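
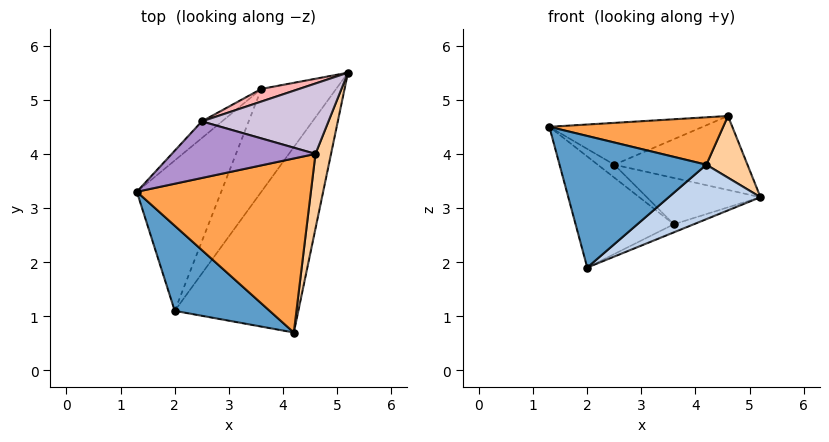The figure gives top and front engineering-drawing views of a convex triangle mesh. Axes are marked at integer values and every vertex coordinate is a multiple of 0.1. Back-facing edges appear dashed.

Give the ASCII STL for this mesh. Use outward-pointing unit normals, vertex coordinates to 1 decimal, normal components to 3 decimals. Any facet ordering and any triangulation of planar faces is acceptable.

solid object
 facet normal -0.528 -0.713 0.461
  outer loop
   vertex 2.0 1.1 1.9
   vertex 4.2 0.7 3.8
   vertex 1.3 3.3 4.5
  endloop
 endfacet
 facet normal 0.614 -0.223 -0.757
  outer loop
   vertex 2.0 1.1 1.9
   vertex 5.2 5.5 3.2
   vertex 4.2 0.7 3.8
  endloop
 endfacet
 facet normal -0.003 -0.263 0.965
  outer loop
   vertex 4.6 4.0 4.7
   vertex 1.3 3.3 4.5
   vertex 4.2 0.7 3.8
  endloop
 endfacet
 facet normal 0.962 -0.174 0.211
  outer loop
   vertex 4.6 4.0 4.7
   vertex 4.2 0.7 3.8
   vertex 5.2 5.5 3.2
  endloop
 endfacet
 facet normal -0.746 0.396 -0.536
  outer loop
   vertex 3.6 5.2 2.7
   vertex 2.0 1.1 1.9
   vertex 1.3 3.3 4.5
  endloop
 endfacet
 facet normal 0.285 0.075 -0.956
  outer loop
   vertex 3.6 5.2 2.7
   vertex 5.2 5.5 3.2
   vertex 2.0 1.1 1.9
  endloop
 endfacet
 facet normal -0.747 0.407 -0.525
  outer loop
   vertex 2.5 4.6 3.8
   vertex 3.6 5.2 2.7
   vertex 1.3 3.3 4.5
  endloop
 endfacet
 facet normal -0.254 0.933 0.254
  outer loop
   vertex 2.5 4.6 3.8
   vertex 5.2 5.5 3.2
   vertex 3.6 5.2 2.7
  endloop
 endfacet
 facet normal -0.172 0.586 0.792
  outer loop
   vertex 2.5 4.6 3.8
   vertex 1.3 3.3 4.5
   vertex 4.6 4.0 4.7
  endloop
 endfacet
 facet normal -0.088 0.722 0.687
  outer loop
   vertex 2.5 4.6 3.8
   vertex 4.6 4.0 4.7
   vertex 5.2 5.5 3.2
  endloop
 endfacet
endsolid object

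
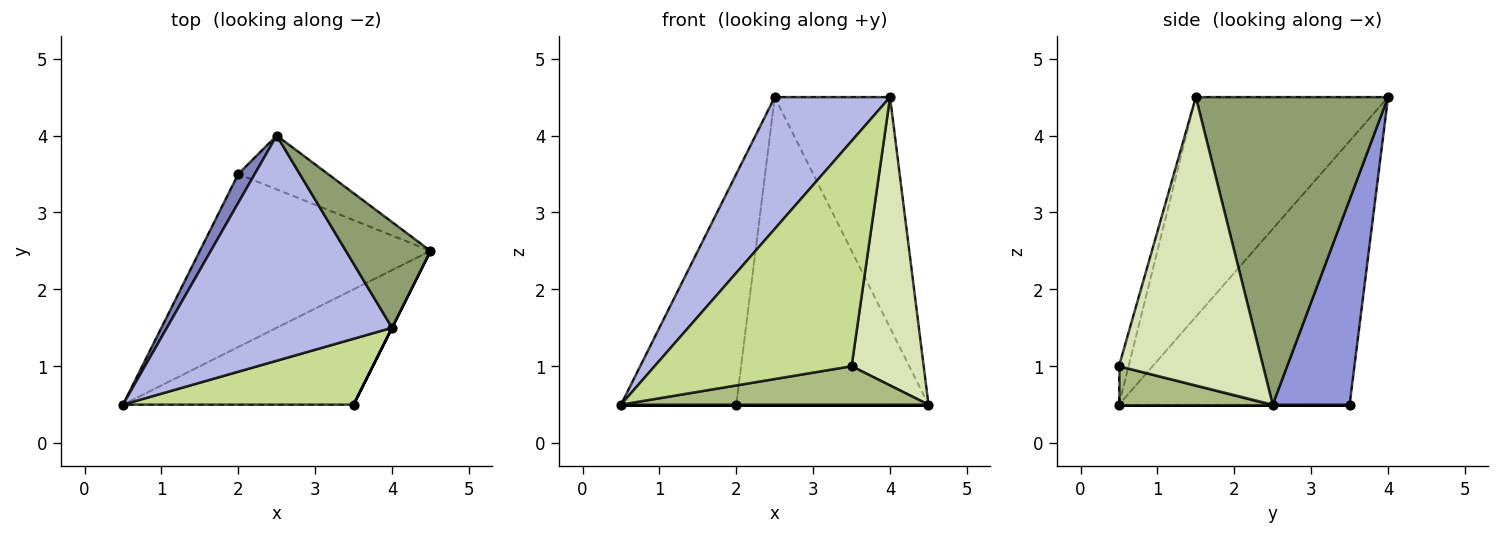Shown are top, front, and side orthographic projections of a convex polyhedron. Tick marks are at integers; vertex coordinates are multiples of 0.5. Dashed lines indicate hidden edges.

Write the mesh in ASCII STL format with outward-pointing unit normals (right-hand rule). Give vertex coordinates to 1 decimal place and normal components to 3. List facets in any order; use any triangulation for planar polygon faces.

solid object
 facet normal 0.000 0.000 -1.000
  outer loop
   vertex 2.0 3.5 0.5
   vertex 4.5 2.5 0.5
   vertex 0.5 0.5 0.5
  endloop
 endfacet
 facet normal -0.893 0.447 0.056
  outer loop
   vertex 2.0 3.5 0.5
   vertex 0.5 0.5 0.5
   vertex 2.5 4.0 4.5
  endloop
 endfacet
 facet normal 0.367 0.916 -0.160
  outer loop
   vertex 2.0 3.5 0.5
   vertex 2.5 4.0 4.5
   vertex 4.5 2.5 0.5
  endloop
 endfacet
 facet normal -0.644 -0.386 0.660
  outer loop
   vertex 4.0 1.5 4.5
   vertex 2.5 4.0 4.5
   vertex 0.5 0.5 0.5
  endloop
 endfacet
 facet normal 0.835 0.501 0.230
  outer loop
   vertex 4.0 1.5 4.5
   vertex 4.5 2.5 0.5
   vertex 2.5 4.0 4.5
  endloop
 endfacet
 facet normal 0.156 -0.312 -0.937
  outer loop
   vertex 3.5 0.5 1.0
   vertex 0.5 0.5 0.5
   vertex 4.5 2.5 0.5
  endloop
 endfacet
 facet normal -0.047 -0.959 0.281
  outer loop
   vertex 3.5 0.5 1.0
   vertex 4.0 1.5 4.5
   vertex 0.5 0.5 0.5
  endloop
 endfacet
 facet normal 0.894 -0.447 0.000
  outer loop
   vertex 3.5 0.5 1.0
   vertex 4.5 2.5 0.5
   vertex 4.0 1.5 4.5
  endloop
 endfacet
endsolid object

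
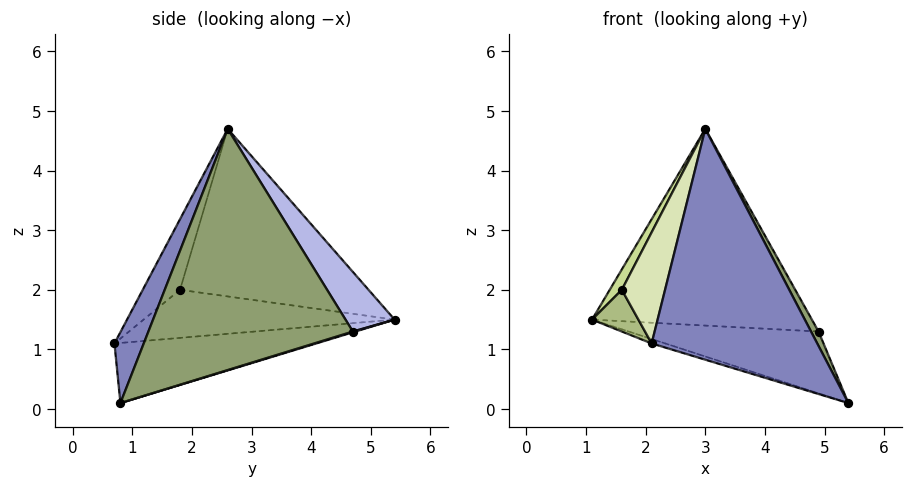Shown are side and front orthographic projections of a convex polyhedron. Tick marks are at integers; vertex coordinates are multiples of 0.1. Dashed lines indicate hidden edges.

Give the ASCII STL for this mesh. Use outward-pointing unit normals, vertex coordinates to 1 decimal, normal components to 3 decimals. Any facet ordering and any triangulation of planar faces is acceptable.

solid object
 facet normal -0.290 0.020 -0.957
  outer loop
   vertex 2.1 0.7 1.1
   vertex 1.1 5.4 1.5
   vertex 5.4 0.8 0.1
  endloop
 endfacet
 facet normal 0.157 -0.889 0.430
  outer loop
   vertex 3.0 2.6 4.7
   vertex 2.1 0.7 1.1
   vertex 5.4 0.8 0.1
  endloop
 endfacet
 facet normal 0.004 0.295 -0.956
  outer loop
   vertex 4.9 4.7 1.3
   vertex 5.4 0.8 0.1
   vertex 1.1 5.4 1.5
  endloop
 endfacet
 facet normal 0.176 0.790 0.587
  outer loop
   vertex 4.9 4.7 1.3
   vertex 1.1 5.4 1.5
   vertex 3.0 2.6 4.7
  endloop
 endfacet
 facet normal 0.881 -0.032 0.472
  outer loop
   vertex 4.9 4.7 1.3
   vertex 3.0 2.6 4.7
   vertex 5.4 0.8 0.1
  endloop
 endfacet
 facet normal -0.935 -0.173 -0.309
  outer loop
   vertex 1.6 1.8 2.0
   vertex 1.1 5.4 1.5
   vertex 2.1 0.7 1.1
  endloop
 endfacet
 facet normal -0.879 -0.056 0.473
  outer loop
   vertex 1.6 1.8 2.0
   vertex 3.0 2.6 4.7
   vertex 1.1 5.4 1.5
  endloop
 endfacet
 facet normal -0.569 -0.660 0.491
  outer loop
   vertex 1.6 1.8 2.0
   vertex 2.1 0.7 1.1
   vertex 3.0 2.6 4.7
  endloop
 endfacet
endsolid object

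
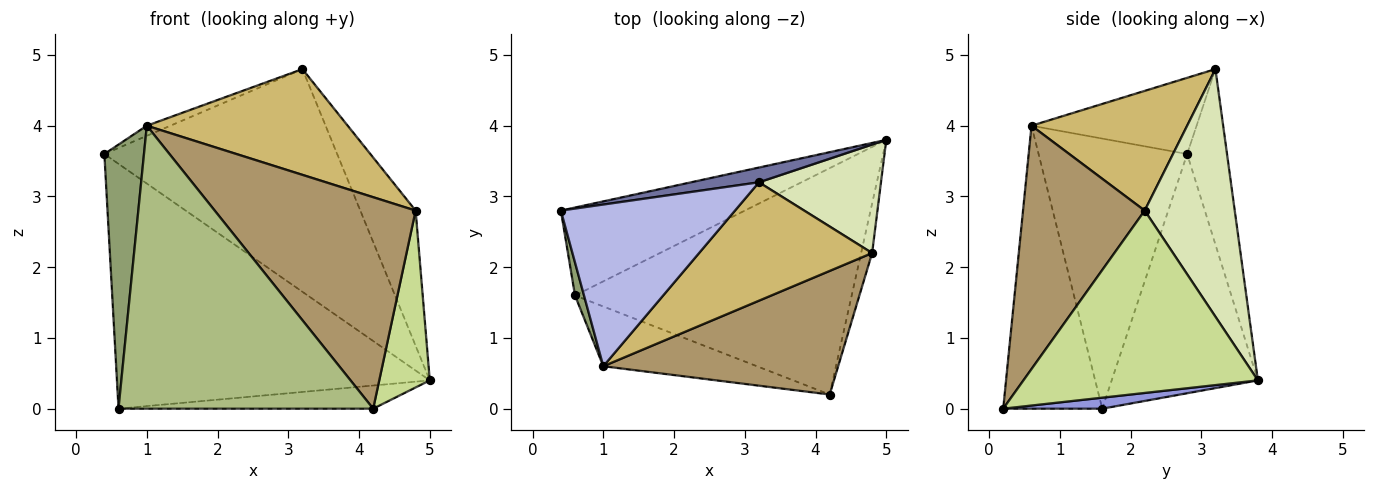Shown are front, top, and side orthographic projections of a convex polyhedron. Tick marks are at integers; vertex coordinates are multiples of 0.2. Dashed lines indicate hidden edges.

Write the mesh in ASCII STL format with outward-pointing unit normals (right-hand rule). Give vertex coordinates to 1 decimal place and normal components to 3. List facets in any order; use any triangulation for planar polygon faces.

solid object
 facet normal -0.168 0.984 0.065
  outer loop
   vertex 3.2 3.2 4.8
   vertex 5.0 3.8 0.4
   vertex 0.4 2.8 3.6
  endloop
 endfacet
 facet normal -0.403 0.861 -0.310
  outer loop
   vertex 0.6 1.6 0.0
   vertex 0.4 2.8 3.6
   vertex 5.0 3.8 0.4
  endloop
 endfacet
 facet normal 0.040 0.102 -0.994
  outer loop
   vertex 0.6 1.6 0.0
   vertex 5.0 3.8 0.4
   vertex 4.2 0.2 0.0
  endloop
 endfacet
 facet normal -0.400 0.057 0.915
  outer loop
   vertex 1.0 0.6 4.0
   vertex 3.2 3.2 4.8
   vertex 0.4 2.8 3.6
  endloop
 endfacet
 facet normal -0.966 -0.258 0.032
  outer loop
   vertex 1.0 0.6 4.0
   vertex 0.4 2.8 3.6
   vertex 0.6 1.6 0.0
  endloop
 endfacet
 facet normal -0.356 -0.914 -0.193
  outer loop
   vertex 1.0 0.6 4.0
   vertex 0.6 1.6 0.0
   vertex 4.2 0.2 0.0
  endloop
 endfacet
 facet normal 0.976 -0.210 -0.059
  outer loop
   vertex 4.8 2.2 2.8
   vertex 4.2 0.2 0.0
   vertex 5.0 3.8 0.4
  endloop
 endfacet
 facet normal 0.786 0.483 0.387
  outer loop
   vertex 4.8 2.2 2.8
   vertex 5.0 3.8 0.4
   vertex 3.2 3.2 4.8
  endloop
 endfacet
 facet normal 0.463 -0.765 0.447
  outer loop
   vertex 4.8 2.2 2.8
   vertex 1.0 0.6 4.0
   vertex 4.2 0.2 0.0
  endloop
 endfacet
 facet normal 0.459 -0.592 0.663
  outer loop
   vertex 4.8 2.2 2.8
   vertex 3.2 3.2 4.8
   vertex 1.0 0.6 4.0
  endloop
 endfacet
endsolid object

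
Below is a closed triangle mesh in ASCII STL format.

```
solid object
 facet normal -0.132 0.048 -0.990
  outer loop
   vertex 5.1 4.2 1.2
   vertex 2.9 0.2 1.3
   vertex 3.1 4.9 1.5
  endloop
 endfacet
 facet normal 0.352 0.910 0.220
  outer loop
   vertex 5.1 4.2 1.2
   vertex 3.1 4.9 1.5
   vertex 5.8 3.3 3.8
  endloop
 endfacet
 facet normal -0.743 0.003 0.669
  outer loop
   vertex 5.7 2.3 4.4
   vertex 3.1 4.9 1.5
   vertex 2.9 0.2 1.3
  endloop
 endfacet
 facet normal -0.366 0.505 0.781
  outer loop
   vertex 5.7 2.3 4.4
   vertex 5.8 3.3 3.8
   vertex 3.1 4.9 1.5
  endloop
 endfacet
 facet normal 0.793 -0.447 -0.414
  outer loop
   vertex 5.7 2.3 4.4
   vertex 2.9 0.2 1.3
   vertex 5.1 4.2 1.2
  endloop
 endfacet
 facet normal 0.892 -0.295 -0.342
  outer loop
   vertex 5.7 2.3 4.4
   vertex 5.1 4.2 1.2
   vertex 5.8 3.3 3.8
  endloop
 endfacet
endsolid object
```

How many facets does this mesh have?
6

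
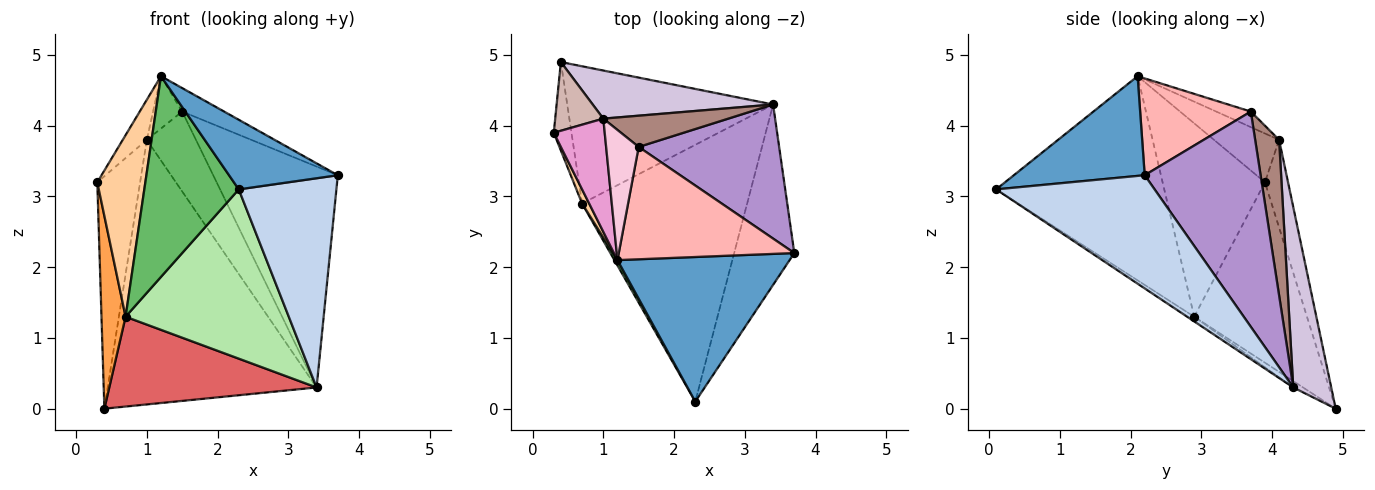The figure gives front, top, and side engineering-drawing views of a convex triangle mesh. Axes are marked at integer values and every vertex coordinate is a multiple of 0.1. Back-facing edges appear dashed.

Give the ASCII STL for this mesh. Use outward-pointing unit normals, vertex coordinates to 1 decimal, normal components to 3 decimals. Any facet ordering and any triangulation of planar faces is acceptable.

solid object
 facet normal 0.463 -0.385 0.799
  outer loop
   vertex 1.2 2.1 4.7
   vertex 2.3 0.1 3.1
   vertex 3.7 2.2 3.3
  endloop
 endfacet
 facet normal 0.776 -0.478 -0.412
  outer loop
   vertex 3.4 4.3 0.3
   vertex 3.7 2.2 3.3
   vertex 2.3 0.1 3.1
  endloop
 endfacet
 facet normal -0.973 -0.208 -0.095
  outer loop
   vertex 0.7 2.9 1.3
   vertex 0.3 3.9 3.2
   vertex 0.4 4.9 0.0
  endloop
 endfacet
 facet normal -0.905 -0.425 0.033
  outer loop
   vertex 0.7 2.9 1.3
   vertex 1.2 2.1 4.7
   vertex 0.3 3.9 3.2
  endloop
 endfacet
 facet normal -0.872 -0.490 0.013
  outer loop
   vertex 0.7 2.9 1.3
   vertex 2.3 0.1 3.1
   vertex 1.2 2.1 4.7
  endloop
 endfacet
 facet normal -0.024 -0.550 -0.835
  outer loop
   vertex 0.7 2.9 1.3
   vertex 3.4 4.3 0.3
   vertex 2.3 0.1 3.1
  endloop
 endfacet
 facet normal -0.026 -0.548 -0.836
  outer loop
   vertex 0.7 2.9 1.3
   vertex 0.4 4.9 0.0
   vertex 3.4 4.3 0.3
  endloop
 endfacet
 facet normal 0.475 0.180 0.861
  outer loop
   vertex 1.5 3.7 4.2
   vertex 1.2 2.1 4.7
   vertex 3.7 2.2 3.3
  endloop
 endfacet
 facet normal 0.622 0.669 0.406
  outer loop
   vertex 1.5 3.7 4.2
   vertex 3.7 2.2 3.3
   vertex 3.4 4.3 0.3
  endloop
 endfacet
 facet normal 0.176 0.968 0.176
  outer loop
   vertex 1.0 4.1 3.8
   vertex 3.4 4.3 0.3
   vertex 0.4 4.9 0.0
  endloop
 endfacet
 facet normal 0.413 0.848 0.332
  outer loop
   vertex 1.0 4.1 3.8
   vertex 1.5 3.7 4.2
   vertex 3.4 4.3 0.3
  endloop
 endfacet
 facet normal -0.459 0.852 0.252
  outer loop
   vertex 1.0 4.1 3.8
   vertex 0.4 4.9 0.0
   vertex 0.3 3.9 3.2
  endloop
 endfacet
 facet normal -0.670 0.248 0.699
  outer loop
   vertex 1.0 4.1 3.8
   vertex 0.3 3.9 3.2
   vertex 1.2 2.1 4.7
  endloop
 endfacet
 facet normal -0.406 0.341 0.848
  outer loop
   vertex 1.0 4.1 3.8
   vertex 1.2 2.1 4.7
   vertex 1.5 3.7 4.2
  endloop
 endfacet
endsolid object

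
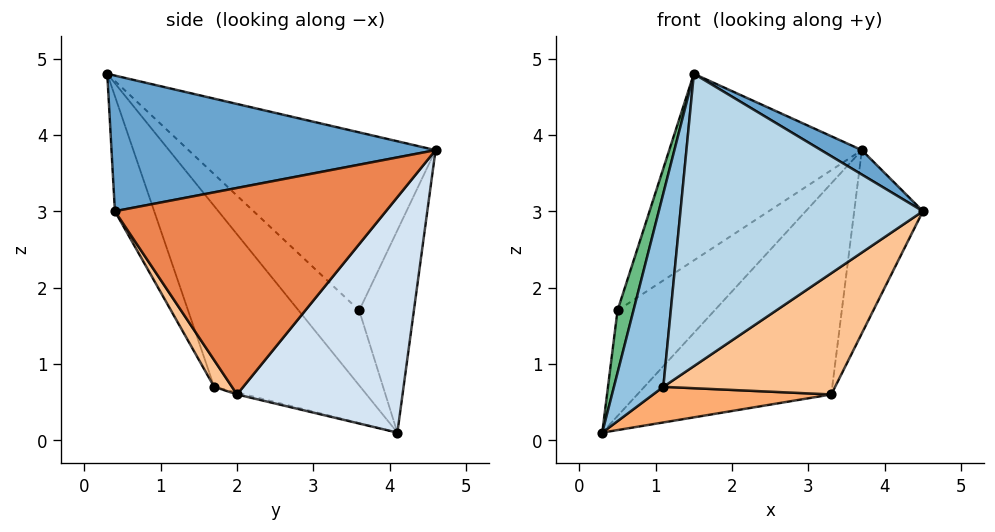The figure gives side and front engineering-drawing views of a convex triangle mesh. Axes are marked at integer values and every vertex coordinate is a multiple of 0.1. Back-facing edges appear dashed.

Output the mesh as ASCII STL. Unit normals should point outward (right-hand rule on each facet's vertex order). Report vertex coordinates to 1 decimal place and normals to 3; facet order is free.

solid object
 facet normal 0.515 -0.065 0.855
  outer loop
   vertex 1.5 0.3 4.8
   vertex 4.5 0.4 3.0
   vertex 3.7 4.6 3.8
  endloop
 endfacet
 facet normal -0.947 -0.320 -0.017
  outer loop
   vertex 1.1 1.7 0.7
   vertex 1.5 0.3 4.8
   vertex 0.3 4.1 0.1
  endloop
 endfacet
 facet normal -0.152 -0.940 -0.306
  outer loop
   vertex 1.1 1.7 0.7
   vertex 4.5 0.4 3.0
   vertex 1.5 0.3 4.8
  endloop
 endfacet
 facet normal 0.532 0.623 -0.573
  outer loop
   vertex 3.3 2.0 0.6
   vertex 0.3 4.1 0.1
   vertex 3.7 4.6 3.8
  endloop
 endfacet
 facet normal 0.923 0.234 -0.305
  outer loop
   vertex 3.3 2.0 0.6
   vertex 3.7 4.6 3.8
   vertex 4.5 0.4 3.0
  endloop
 endfacet
 facet normal -0.011 -0.246 -0.969
  outer loop
   vertex 3.3 2.0 0.6
   vertex 1.1 1.7 0.7
   vertex 0.3 4.1 0.1
  endloop
 endfacet
 facet normal 0.084 -0.809 -0.581
  outer loop
   vertex 3.3 2.0 0.6
   vertex 4.5 0.4 3.0
   vertex 1.1 1.7 0.7
  endloop
 endfacet
 facet normal -0.466 0.826 0.316
  outer loop
   vertex 0.5 3.6 1.7
   vertex 3.7 4.6 3.8
   vertex 0.3 4.1 0.1
  endloop
 endfacet
 facet normal -0.966 -0.254 0.041
  outer loop
   vertex 0.5 3.6 1.7
   vertex 0.3 4.1 0.1
   vertex 1.5 0.3 4.8
  endloop
 endfacet
 facet normal -0.584 0.455 0.673
  outer loop
   vertex 0.5 3.6 1.7
   vertex 1.5 0.3 4.8
   vertex 3.7 4.6 3.8
  endloop
 endfacet
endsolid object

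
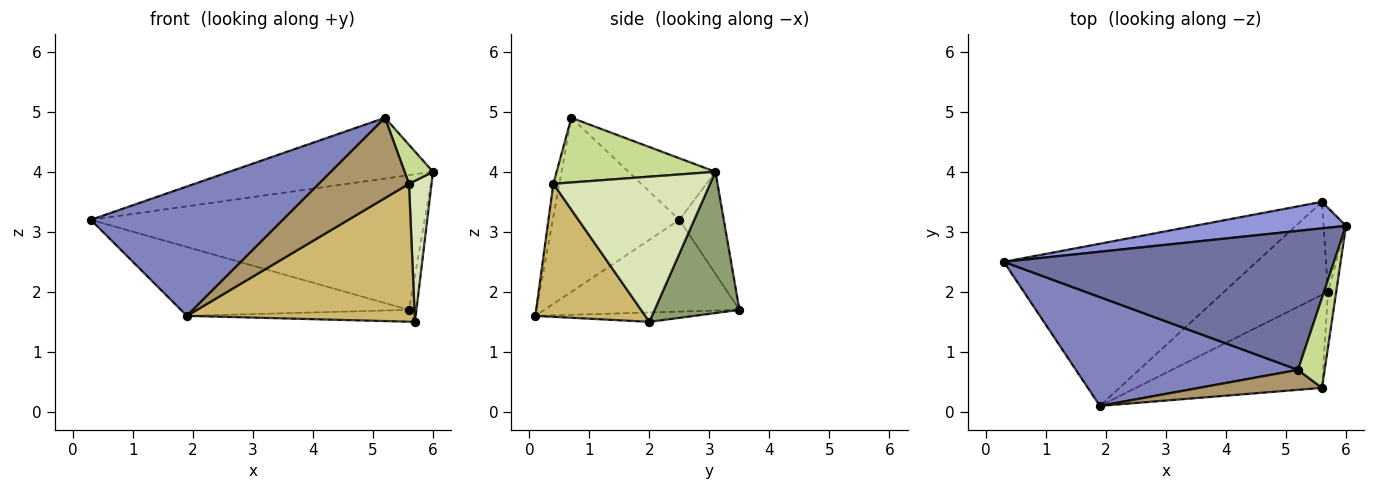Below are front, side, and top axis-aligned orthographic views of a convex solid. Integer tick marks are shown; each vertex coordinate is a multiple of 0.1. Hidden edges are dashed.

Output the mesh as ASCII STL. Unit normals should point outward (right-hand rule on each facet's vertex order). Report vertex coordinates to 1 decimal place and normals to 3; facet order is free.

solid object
 facet normal -0.168 0.395 0.903
  outer loop
   vertex 5.2 0.7 4.9
   vertex 6.0 3.1 4.0
   vertex 0.3 2.5 3.2
  endloop
 endfacet
 facet normal -0.450 -0.683 0.575
  outer loop
   vertex 5.2 0.7 4.9
   vertex 0.3 2.5 3.2
   vertex 1.9 0.1 1.6
  endloop
 endfacet
 facet normal -0.129 0.973 0.192
  outer loop
   vertex 5.6 3.5 1.7
   vertex 0.3 2.5 3.2
   vertex 6.0 3.1 4.0
  endloop
 endfacet
 facet normal -0.317 0.371 -0.873
  outer loop
   vertex 5.6 3.5 1.7
   vertex 1.9 0.1 1.6
   vertex 0.3 2.5 3.2
  endloop
 endfacet
 facet normal 0.984 0.086 -0.156
  outer loop
   vertex 5.7 2.0 1.5
   vertex 5.6 3.5 1.7
   vertex 6.0 3.1 4.0
  endloop
 endfacet
 facet normal -0.089 0.126 -0.988
  outer loop
   vertex 5.7 2.0 1.5
   vertex 1.9 0.1 1.6
   vertex 5.6 3.5 1.7
  endloop
 endfacet
 facet normal 0.912 -0.163 0.376
  outer loop
   vertex 5.6 0.4 3.8
   vertex 6.0 3.1 4.0
   vertex 5.2 0.7 4.9
  endloop
 endfacet
 facet normal 0.988 -0.142 -0.056
  outer loop
   vertex 5.6 0.4 3.8
   vertex 5.7 2.0 1.5
   vertex 6.0 3.1 4.0
  endloop
 endfacet
 facet normal -0.065 -0.968 0.241
  outer loop
   vertex 5.6 0.4 3.8
   vertex 5.2 0.7 4.9
   vertex 1.9 0.1 1.6
  endloop
 endfacet
 facet normal 0.371 -0.770 -0.519
  outer loop
   vertex 5.6 0.4 3.8
   vertex 1.9 0.1 1.6
   vertex 5.7 2.0 1.5
  endloop
 endfacet
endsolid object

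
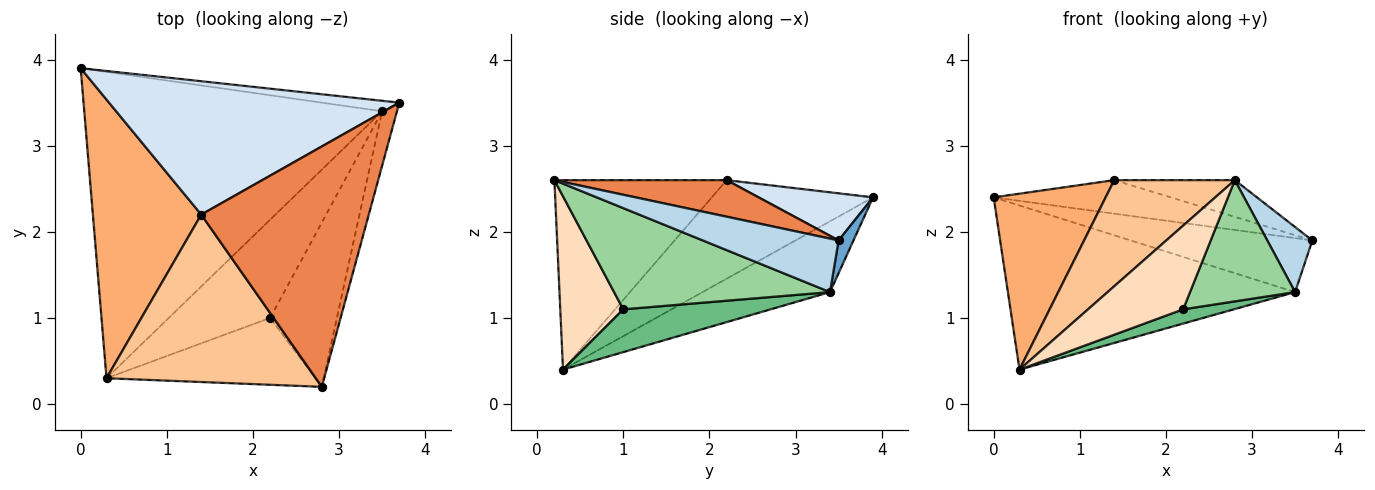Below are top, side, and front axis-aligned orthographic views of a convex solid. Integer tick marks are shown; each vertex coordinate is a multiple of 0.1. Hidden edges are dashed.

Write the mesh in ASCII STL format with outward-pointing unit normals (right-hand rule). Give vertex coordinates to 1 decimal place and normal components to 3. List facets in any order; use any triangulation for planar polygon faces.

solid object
 facet normal 0.080 0.979 -0.190
  outer loop
   vertex 3.5 3.4 1.3
   vertex 0.0 3.9 2.4
   vertex 3.7 3.5 1.9
  endloop
 endfacet
 facet normal -0.205 0.462 -0.863
  outer loop
   vertex 3.5 3.4 1.3
   vertex 0.3 0.3 0.4
   vertex 0.0 3.9 2.4
  endloop
 endfacet
 facet normal 0.918 -0.304 -0.255
  outer loop
   vertex 3.5 3.4 1.3
   vertex 3.7 3.5 1.9
   vertex 2.8 0.2 2.6
  endloop
 endfacet
 facet normal 0.155 0.241 0.958
  outer loop
   vertex 1.4 2.2 2.6
   vertex 3.7 3.5 1.9
   vertex 0.0 3.9 2.4
  endloop
 endfacet
 facet normal 0.211 0.148 0.966
  outer loop
   vertex 1.4 2.2 2.6
   vertex 2.8 0.2 2.6
   vertex 3.7 3.5 1.9
  endloop
 endfacet
 facet normal -0.610 -0.423 0.670
  outer loop
   vertex 1.4 2.2 2.6
   vertex 0.0 3.9 2.4
   vertex 0.3 0.3 0.4
  endloop
 endfacet
 facet normal -0.607 -0.425 0.671
  outer loop
   vertex 1.4 2.2 2.6
   vertex 0.3 0.3 0.4
   vertex 2.8 0.2 2.6
  endloop
 endfacet
 facet normal 0.460 -0.694 -0.554
  outer loop
   vertex 2.2 1.0 1.1
   vertex 2.8 0.2 2.6
   vertex 0.3 0.3 0.4
  endloop
 endfacet
 facet normal 0.385 -0.133 -0.913
  outer loop
   vertex 2.2 1.0 1.1
   vertex 0.3 0.3 0.4
   vertex 3.5 3.4 1.3
  endloop
 endfacet
 facet normal 0.773 -0.376 -0.510
  outer loop
   vertex 2.2 1.0 1.1
   vertex 3.5 3.4 1.3
   vertex 2.8 0.2 2.6
  endloop
 endfacet
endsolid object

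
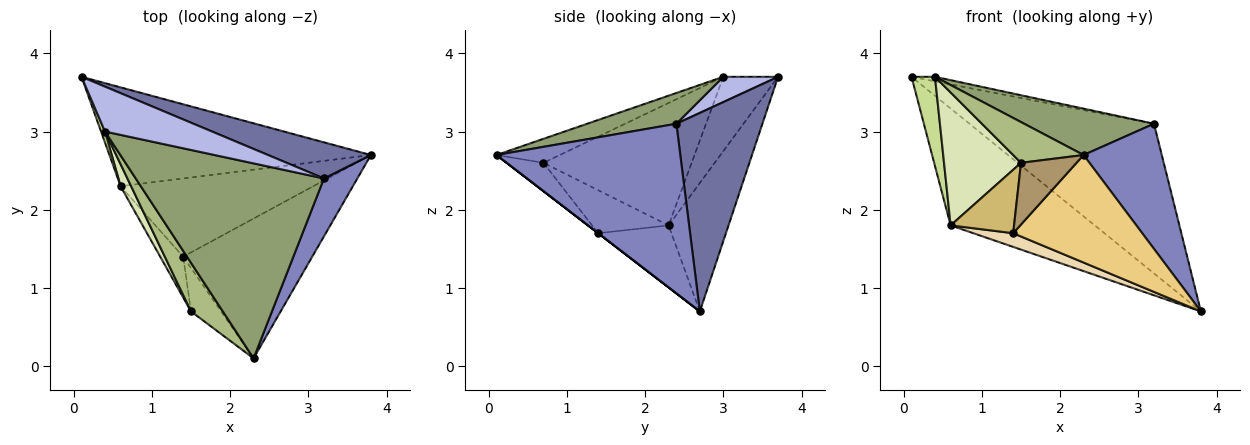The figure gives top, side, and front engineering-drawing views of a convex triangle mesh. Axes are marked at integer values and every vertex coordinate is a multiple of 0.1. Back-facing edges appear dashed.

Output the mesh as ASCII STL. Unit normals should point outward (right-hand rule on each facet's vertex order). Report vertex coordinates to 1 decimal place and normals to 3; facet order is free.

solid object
 facet normal 0.413 0.885 0.214
  outer loop
   vertex 3.2 2.4 3.1
   vertex 3.8 2.7 0.7
   vertex 0.1 3.7 3.7
  endloop
 endfacet
 facet normal 0.905 -0.385 0.178
  outer loop
   vertex 3.2 2.4 3.1
   vertex 2.3 0.1 2.7
   vertex 3.8 2.7 0.7
  endloop
 endfacet
 facet normal -0.303 0.728 -0.616
  outer loop
   vertex 0.6 2.3 1.8
   vertex 0.1 3.7 3.7
   vertex 3.8 2.7 0.7
  endloop
 endfacet
 facet normal 0.229 0.098 0.969
  outer loop
   vertex 0.4 3.0 3.7
   vertex 3.2 2.4 3.1
   vertex 0.1 3.7 3.7
  endloop
 endfacet
 facet normal 0.157 -0.229 0.961
  outer loop
   vertex 0.4 3.0 3.7
   vertex 2.3 0.1 2.7
   vertex 3.2 2.4 3.1
  endloop
 endfacet
 facet normal -0.500 -0.557 0.663
  outer loop
   vertex 0.4 3.0 3.7
   vertex 1.5 0.7 2.6
   vertex 2.3 0.1 2.7
  endloop
 endfacet
 facet normal -0.918 -0.393 0.048
  outer loop
   vertex 0.4 3.0 3.7
   vertex 0.1 3.7 3.7
   vertex 0.6 2.3 1.8
  endloop
 endfacet
 facet normal -0.885 -0.460 0.076
  outer loop
   vertex 0.4 3.0 3.7
   vertex 0.6 2.3 1.8
   vertex 1.5 0.7 2.6
  endloop
 endfacet
 facet normal -0.476 -0.719 -0.506
  outer loop
   vertex 1.4 1.4 1.7
   vertex 2.3 0.1 2.7
   vertex 1.5 0.7 2.6
  endloop
 endfacet
 facet normal -0.712 -0.591 -0.380
  outer loop
   vertex 1.4 1.4 1.7
   vertex 1.5 0.7 2.6
   vertex 0.6 2.3 1.8
  endloop
 endfacet
 facet normal 0.000 -0.610 -0.793
  outer loop
   vertex 1.4 1.4 1.7
   vertex 3.8 2.7 0.7
   vertex 2.3 0.1 2.7
  endloop
 endfacet
 facet normal -0.302 -0.164 -0.939
  outer loop
   vertex 1.4 1.4 1.7
   vertex 0.6 2.3 1.8
   vertex 3.8 2.7 0.7
  endloop
 endfacet
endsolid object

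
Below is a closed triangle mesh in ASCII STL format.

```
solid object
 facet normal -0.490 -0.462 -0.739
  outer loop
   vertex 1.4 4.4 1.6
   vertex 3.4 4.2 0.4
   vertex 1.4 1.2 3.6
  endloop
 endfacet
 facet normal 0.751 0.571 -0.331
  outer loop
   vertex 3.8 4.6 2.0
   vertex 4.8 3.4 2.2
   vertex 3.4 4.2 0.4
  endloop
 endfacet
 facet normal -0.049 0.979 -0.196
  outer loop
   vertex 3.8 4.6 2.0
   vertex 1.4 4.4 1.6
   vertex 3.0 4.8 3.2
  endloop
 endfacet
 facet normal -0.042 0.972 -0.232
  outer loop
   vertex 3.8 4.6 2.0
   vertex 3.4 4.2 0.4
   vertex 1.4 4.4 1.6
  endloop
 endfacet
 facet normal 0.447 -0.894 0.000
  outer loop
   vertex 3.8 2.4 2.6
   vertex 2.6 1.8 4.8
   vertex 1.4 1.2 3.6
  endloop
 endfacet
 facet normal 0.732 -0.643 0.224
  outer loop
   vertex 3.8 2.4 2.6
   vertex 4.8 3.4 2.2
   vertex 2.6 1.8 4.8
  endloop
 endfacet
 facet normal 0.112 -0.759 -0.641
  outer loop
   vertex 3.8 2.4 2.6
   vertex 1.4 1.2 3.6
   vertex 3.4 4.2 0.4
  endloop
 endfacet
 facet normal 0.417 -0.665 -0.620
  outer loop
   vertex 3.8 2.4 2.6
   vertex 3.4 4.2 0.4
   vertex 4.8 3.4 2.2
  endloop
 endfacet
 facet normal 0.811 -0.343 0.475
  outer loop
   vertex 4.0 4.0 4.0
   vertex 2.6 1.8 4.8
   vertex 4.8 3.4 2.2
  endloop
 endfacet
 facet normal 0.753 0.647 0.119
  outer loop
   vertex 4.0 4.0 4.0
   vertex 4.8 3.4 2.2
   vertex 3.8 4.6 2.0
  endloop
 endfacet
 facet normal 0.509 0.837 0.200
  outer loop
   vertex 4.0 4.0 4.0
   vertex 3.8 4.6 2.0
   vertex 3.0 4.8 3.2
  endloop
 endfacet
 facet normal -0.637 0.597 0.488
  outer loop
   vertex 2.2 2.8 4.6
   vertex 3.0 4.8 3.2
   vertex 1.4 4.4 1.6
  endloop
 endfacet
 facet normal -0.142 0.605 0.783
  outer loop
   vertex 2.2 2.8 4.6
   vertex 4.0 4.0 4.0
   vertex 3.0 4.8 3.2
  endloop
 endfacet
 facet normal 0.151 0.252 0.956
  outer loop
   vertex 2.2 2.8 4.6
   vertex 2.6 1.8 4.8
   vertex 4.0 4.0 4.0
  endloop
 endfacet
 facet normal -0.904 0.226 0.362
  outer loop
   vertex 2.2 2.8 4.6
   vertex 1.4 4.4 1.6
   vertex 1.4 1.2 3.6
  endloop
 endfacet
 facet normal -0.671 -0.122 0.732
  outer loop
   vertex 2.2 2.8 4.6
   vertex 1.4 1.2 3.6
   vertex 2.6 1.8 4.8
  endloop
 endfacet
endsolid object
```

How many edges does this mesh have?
24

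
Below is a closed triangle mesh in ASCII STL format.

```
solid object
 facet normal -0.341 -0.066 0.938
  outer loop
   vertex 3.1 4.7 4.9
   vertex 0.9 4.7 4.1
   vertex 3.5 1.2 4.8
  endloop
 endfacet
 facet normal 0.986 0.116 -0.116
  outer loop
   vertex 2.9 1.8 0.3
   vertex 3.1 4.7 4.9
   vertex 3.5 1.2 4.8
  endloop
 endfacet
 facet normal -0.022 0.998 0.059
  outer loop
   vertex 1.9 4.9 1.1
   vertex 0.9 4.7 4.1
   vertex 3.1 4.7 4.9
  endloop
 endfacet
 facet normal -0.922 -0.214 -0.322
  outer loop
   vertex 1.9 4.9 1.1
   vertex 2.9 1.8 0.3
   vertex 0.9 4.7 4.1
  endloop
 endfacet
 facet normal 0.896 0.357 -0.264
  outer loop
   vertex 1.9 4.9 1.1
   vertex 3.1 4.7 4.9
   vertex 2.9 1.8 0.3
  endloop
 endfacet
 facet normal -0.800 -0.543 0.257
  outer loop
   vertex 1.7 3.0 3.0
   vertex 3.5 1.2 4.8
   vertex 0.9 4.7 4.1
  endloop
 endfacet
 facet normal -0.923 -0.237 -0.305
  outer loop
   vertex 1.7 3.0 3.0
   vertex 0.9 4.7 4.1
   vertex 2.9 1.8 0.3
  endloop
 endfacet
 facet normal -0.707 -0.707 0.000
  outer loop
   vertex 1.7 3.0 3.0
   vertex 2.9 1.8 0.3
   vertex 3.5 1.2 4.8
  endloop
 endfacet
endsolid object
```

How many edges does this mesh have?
12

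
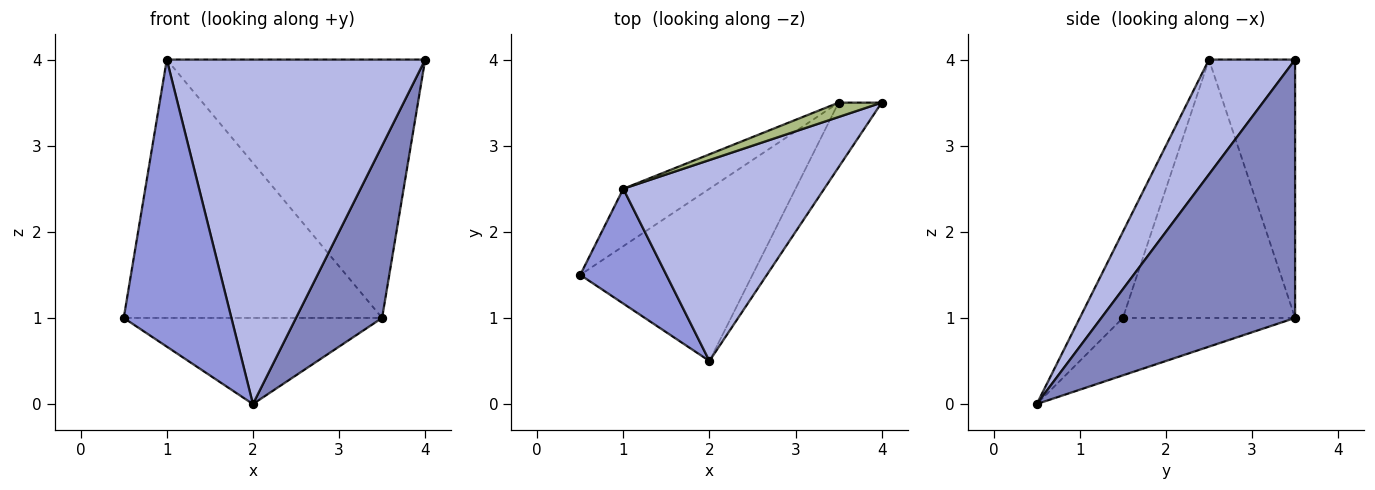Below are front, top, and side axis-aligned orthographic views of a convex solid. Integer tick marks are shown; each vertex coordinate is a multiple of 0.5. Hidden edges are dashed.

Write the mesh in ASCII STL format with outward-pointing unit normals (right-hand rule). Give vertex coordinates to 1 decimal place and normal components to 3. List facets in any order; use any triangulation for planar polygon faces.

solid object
 facet normal -0.286 0.429 -0.857
  outer loop
   vertex 3.5 3.5 1.0
   vertex 2.0 0.5 0.0
   vertex 0.5 1.5 1.0
  endloop
 endfacet
 facet normal 0.903 -0.402 -0.151
  outer loop
   vertex 3.5 3.5 1.0
   vertex 4.0 3.5 4.0
   vertex 2.0 0.5 0.0
  endloop
 endfacet
 facet normal -0.348 -0.870 0.348
  outer loop
   vertex 1.0 2.5 4.0
   vertex 0.5 1.5 1.0
   vertex 2.0 0.5 0.0
  endloop
 endfacet
 facet normal 0.277 -0.830 0.484
  outer loop
   vertex 1.0 2.5 4.0
   vertex 2.0 0.5 0.0
   vertex 4.0 3.5 4.0
  endloop
 endfacet
 facet normal -0.545 0.818 -0.182
  outer loop
   vertex 1.0 2.5 4.0
   vertex 3.5 3.5 1.0
   vertex 0.5 1.5 1.0
  endloop
 endfacet
 facet normal -0.316 0.947 0.053
  outer loop
   vertex 1.0 2.5 4.0
   vertex 4.0 3.5 4.0
   vertex 3.5 3.5 1.0
  endloop
 endfacet
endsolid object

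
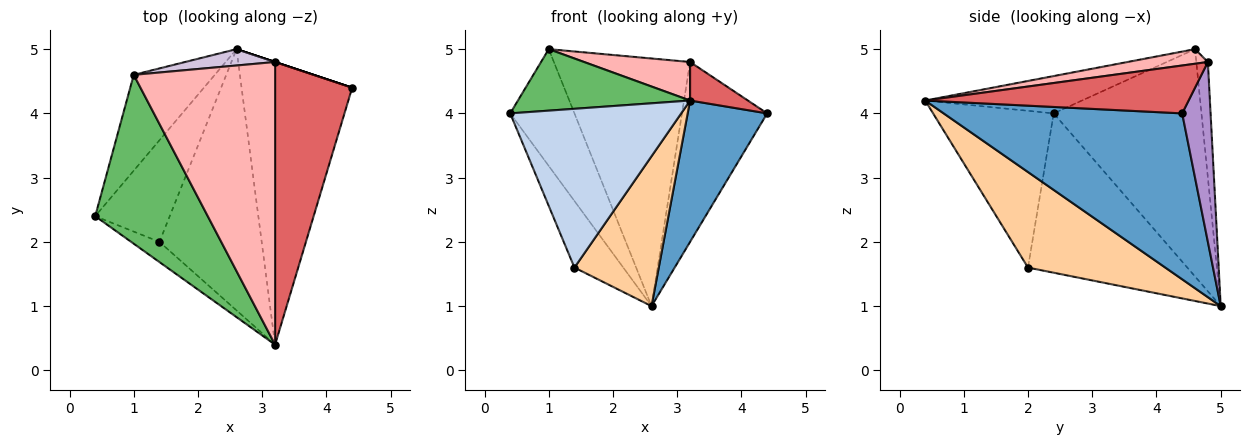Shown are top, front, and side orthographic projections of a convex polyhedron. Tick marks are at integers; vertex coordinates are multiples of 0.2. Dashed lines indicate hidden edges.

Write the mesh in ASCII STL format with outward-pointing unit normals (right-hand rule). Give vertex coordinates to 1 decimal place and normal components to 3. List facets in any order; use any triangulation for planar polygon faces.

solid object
 facet normal 0.802 -0.267 -0.535
  outer loop
   vertex 2.6 5.0 1.0
   vertex 4.4 4.4 4.0
   vertex 3.2 0.4 4.2
  endloop
 endfacet
 facet normal -0.573 -0.813 -0.103
  outer loop
   vertex 1.4 2.0 1.6
   vertex 3.2 0.4 4.2
   vertex 0.4 2.4 4.0
  endloop
 endfacet
 facet normal -0.873 0.267 -0.408
  outer loop
   vertex 1.4 2.0 1.6
   vertex 0.4 2.4 4.0
   vertex 2.6 5.0 1.0
  endloop
 endfacet
 facet normal 0.630 -0.387 -0.674
  outer loop
   vertex 1.4 2.0 1.6
   vertex 2.6 5.0 1.0
   vertex 3.2 0.4 4.2
  endloop
 endfacet
 facet normal -0.297 -0.327 0.897
  outer loop
   vertex 1.0 4.6 5.0
   vertex 0.4 2.4 4.0
   vertex 3.2 0.4 4.2
  endloop
 endfacet
 facet normal -0.872 0.379 -0.311
  outer loop
   vertex 1.0 4.6 5.0
   vertex 2.6 5.0 1.0
   vertex 0.4 2.4 4.0
  endloop
 endfacet
 facet normal 0.524 -0.115 0.844
  outer loop
   vertex 3.2 4.8 4.8
   vertex 3.2 0.4 4.2
   vertex 4.4 4.4 4.0
  endloop
 endfacet
 facet normal 0.102 -0.134 0.986
  outer loop
   vertex 3.2 4.8 4.8
   vertex 1.0 4.6 5.0
   vertex 3.2 0.4 4.2
  endloop
 endfacet
 facet normal 0.316 0.949 0.000
  outer loop
   vertex 3.2 4.8 4.8
   vertex 4.4 4.4 4.0
   vertex 2.6 5.0 1.0
  endloop
 endfacet
 facet normal -0.084 0.994 0.066
  outer loop
   vertex 3.2 4.8 4.8
   vertex 2.6 5.0 1.0
   vertex 1.0 4.6 5.0
  endloop
 endfacet
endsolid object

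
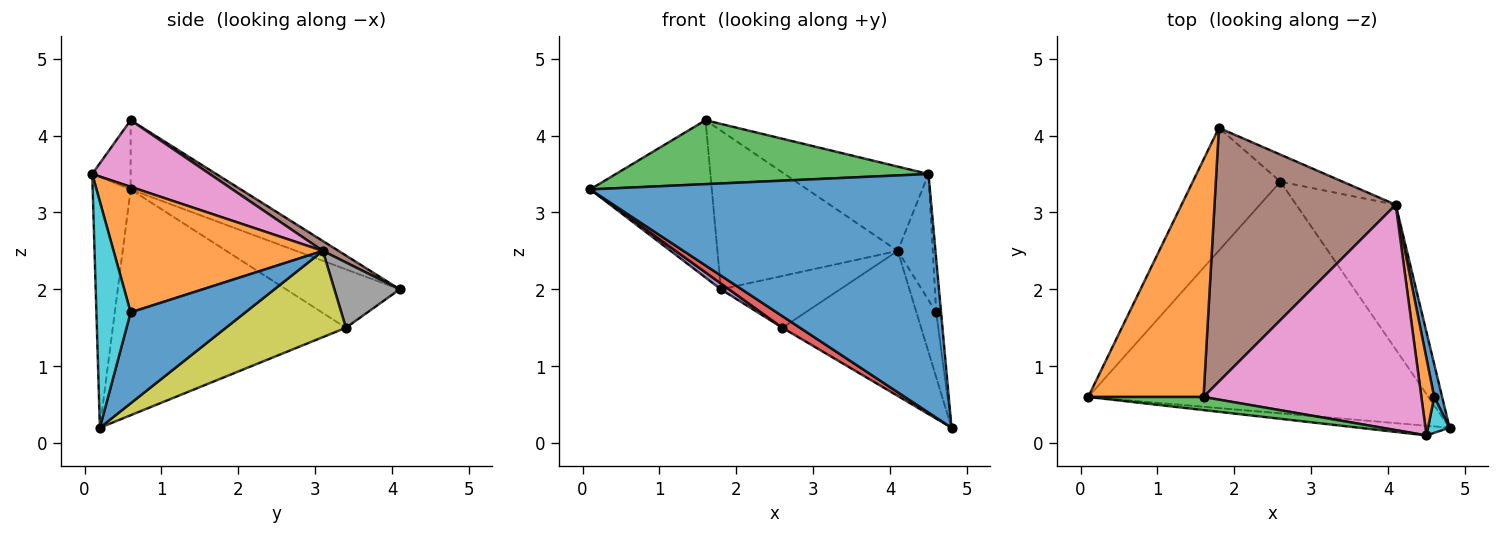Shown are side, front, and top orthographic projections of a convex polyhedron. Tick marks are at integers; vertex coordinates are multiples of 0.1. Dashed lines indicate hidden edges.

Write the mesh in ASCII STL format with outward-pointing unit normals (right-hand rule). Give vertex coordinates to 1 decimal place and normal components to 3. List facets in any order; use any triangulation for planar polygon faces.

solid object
 facet normal -0.111 -0.993 -0.040
  outer loop
   vertex 4.5 0.1 3.5
   vertex 0.1 0.6 3.3
   vertex 4.8 0.2 0.2
  endloop
 endfacet
 facet normal -0.447 0.494 0.745
  outer loop
   vertex 1.6 0.6 4.2
   vertex 1.8 4.1 2.0
   vertex 0.1 0.6 3.3
  endloop
 endfacet
 facet normal -0.120 -0.973 0.199
  outer loop
   vertex 1.6 0.6 4.2
   vertex 0.1 0.6 3.3
   vertex 4.5 0.1 3.5
  endloop
 endfacet
 facet normal -0.553 -0.042 -0.832
  outer loop
   vertex 2.6 3.4 1.5
   vertex 4.8 0.2 0.2
   vertex 0.1 0.6 3.3
  endloop
 endfacet
 facet normal -0.554 -0.040 -0.831
  outer loop
   vertex 2.6 3.4 1.5
   vertex 0.1 0.6 3.3
   vertex 1.8 4.1 2.0
  endloop
 endfacet
 facet normal 0.046 0.530 0.847
  outer loop
   vertex 4.1 3.1 2.5
   vertex 1.8 4.1 2.0
   vertex 1.6 0.6 4.2
  endloop
 endfacet
 facet normal 0.275 0.337 0.900
  outer loop
   vertex 4.1 3.1 2.5
   vertex 1.6 0.6 4.2
   vertex 4.5 0.1 3.5
  endloop
 endfacet
 facet normal 0.437 0.797 -0.417
  outer loop
   vertex 4.1 3.1 2.5
   vertex 2.6 3.4 1.5
   vertex 1.8 4.1 2.0
  endloop
 endfacet
 facet normal 0.522 0.604 -0.602
  outer loop
   vertex 4.1 3.1 2.5
   vertex 4.8 0.2 0.2
   vertex 2.6 3.4 1.5
  endloop
 endfacet
 facet normal 0.986 0.141 0.094
  outer loop
   vertex 4.6 0.6 1.7
   vertex 4.5 0.1 3.5
   vertex 4.8 0.2 0.2
  endloop
 endfacet
 facet normal 0.982 0.169 0.086
  outer loop
   vertex 4.6 0.6 1.7
   vertex 4.8 0.2 0.2
   vertex 4.1 3.1 2.5
  endloop
 endfacet
 facet normal 0.981 0.164 0.100
  outer loop
   vertex 4.6 0.6 1.7
   vertex 4.1 3.1 2.5
   vertex 4.5 0.1 3.5
  endloop
 endfacet
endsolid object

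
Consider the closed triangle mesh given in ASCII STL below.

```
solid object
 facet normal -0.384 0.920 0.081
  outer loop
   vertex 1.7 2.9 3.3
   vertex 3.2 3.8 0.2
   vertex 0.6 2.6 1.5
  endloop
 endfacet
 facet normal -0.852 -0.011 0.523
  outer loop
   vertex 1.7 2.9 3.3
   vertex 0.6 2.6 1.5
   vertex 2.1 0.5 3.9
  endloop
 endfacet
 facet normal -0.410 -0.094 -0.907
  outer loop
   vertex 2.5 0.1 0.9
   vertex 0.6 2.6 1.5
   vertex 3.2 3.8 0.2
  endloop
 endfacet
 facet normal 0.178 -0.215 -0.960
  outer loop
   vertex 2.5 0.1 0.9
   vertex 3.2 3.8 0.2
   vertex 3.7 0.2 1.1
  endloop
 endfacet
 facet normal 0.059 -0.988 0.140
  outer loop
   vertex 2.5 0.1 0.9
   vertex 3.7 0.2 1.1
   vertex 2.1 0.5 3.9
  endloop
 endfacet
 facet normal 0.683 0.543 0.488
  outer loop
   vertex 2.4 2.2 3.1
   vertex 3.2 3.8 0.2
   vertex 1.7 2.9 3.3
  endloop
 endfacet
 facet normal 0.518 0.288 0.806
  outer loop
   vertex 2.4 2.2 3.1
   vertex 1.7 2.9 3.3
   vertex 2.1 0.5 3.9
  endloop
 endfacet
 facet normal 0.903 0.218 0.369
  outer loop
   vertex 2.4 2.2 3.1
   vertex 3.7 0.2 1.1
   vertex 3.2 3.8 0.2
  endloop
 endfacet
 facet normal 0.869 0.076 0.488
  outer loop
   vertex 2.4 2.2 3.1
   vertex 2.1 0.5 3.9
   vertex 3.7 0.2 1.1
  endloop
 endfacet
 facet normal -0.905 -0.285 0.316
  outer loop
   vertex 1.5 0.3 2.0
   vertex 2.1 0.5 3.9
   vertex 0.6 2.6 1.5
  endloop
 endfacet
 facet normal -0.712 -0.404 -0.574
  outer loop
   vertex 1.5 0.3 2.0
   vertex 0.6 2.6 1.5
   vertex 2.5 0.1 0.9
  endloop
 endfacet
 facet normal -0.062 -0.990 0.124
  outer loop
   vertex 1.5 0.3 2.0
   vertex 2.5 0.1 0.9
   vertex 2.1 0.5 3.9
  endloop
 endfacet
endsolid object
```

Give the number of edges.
18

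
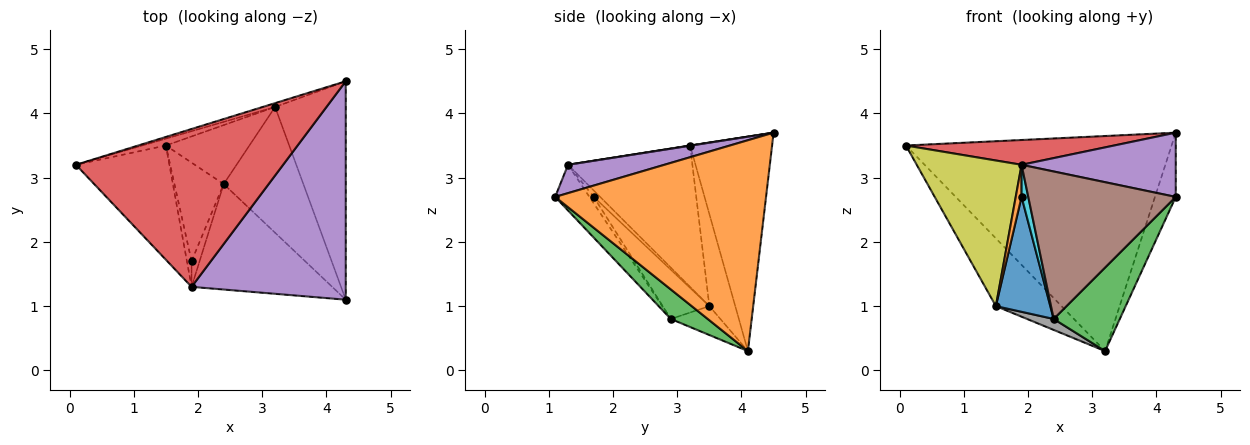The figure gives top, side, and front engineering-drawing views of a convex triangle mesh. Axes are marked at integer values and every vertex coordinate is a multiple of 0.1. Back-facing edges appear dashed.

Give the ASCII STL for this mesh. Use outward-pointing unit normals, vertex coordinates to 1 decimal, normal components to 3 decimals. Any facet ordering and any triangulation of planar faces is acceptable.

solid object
 facet normal -0.295 0.955 -0.017
  outer loop
   vertex 3.2 4.1 0.3
   vertex 0.1 3.2 3.5
   vertex 4.3 4.5 3.7
  endloop
 endfacet
 facet normal 0.944 0.093 -0.316
  outer loop
   vertex 3.2 4.1 0.3
   vertex 4.3 4.5 3.7
   vertex 4.3 1.1 2.7
  endloop
 endfacet
 facet normal 0.295 -0.528 -0.796
  outer loop
   vertex 2.4 2.9 0.8
   vertex 3.2 4.1 0.3
   vertex 4.3 1.1 2.7
  endloop
 endfacet
 facet normal 0.001 -0.155 0.988
  outer loop
   vertex 1.9 1.3 3.2
   vertex 4.3 4.5 3.7
   vertex 0.1 3.2 3.5
  endloop
 endfacet
 facet normal 0.174 -0.278 0.945
  outer loop
   vertex 1.9 1.3 3.2
   vertex 4.3 1.1 2.7
   vertex 4.3 4.5 3.7
  endloop
 endfacet
 facet normal -0.186 -0.799 -0.572
  outer loop
   vertex 1.9 1.3 3.2
   vertex 2.4 2.9 0.8
   vertex 4.3 1.1 2.7
  endloop
 endfacet
 facet normal -0.365 0.926 -0.093
  outer loop
   vertex 1.5 3.5 1.0
   vertex 0.1 3.2 3.5
   vertex 3.2 4.1 0.3
  endloop
 endfacet
 facet normal -0.322 -0.173 -0.931
  outer loop
   vertex 1.5 3.5 1.0
   vertex 3.2 4.1 0.3
   vertex 2.4 2.9 0.8
  endloop
 endfacet
 facet normal -0.682 -0.575 -0.451
  outer loop
   vertex 1.5 3.5 1.0
   vertex 1.9 1.3 3.2
   vertex 0.1 3.2 3.5
  endloop
 endfacet
 facet normal -0.447 -0.698 -0.559
  outer loop
   vertex 1.9 1.7 2.7
   vertex 2.4 2.9 0.8
   vertex 1.9 1.3 3.2
  endloop
 endfacet
 facet normal -0.545 -0.636 -0.545
  outer loop
   vertex 1.9 1.7 2.7
   vertex 1.5 3.5 1.0
   vertex 2.4 2.9 0.8
  endloop
 endfacet
 facet normal -0.652 -0.592 -0.474
  outer loop
   vertex 1.9 1.7 2.7
   vertex 1.9 1.3 3.2
   vertex 1.5 3.5 1.0
  endloop
 endfacet
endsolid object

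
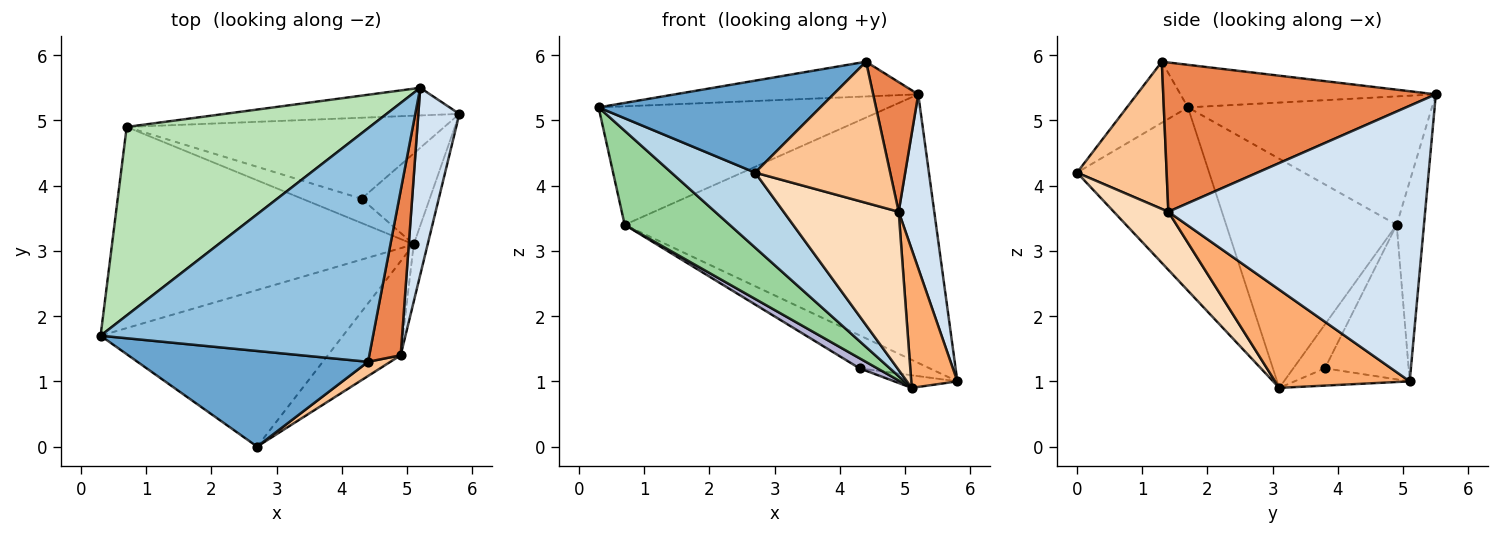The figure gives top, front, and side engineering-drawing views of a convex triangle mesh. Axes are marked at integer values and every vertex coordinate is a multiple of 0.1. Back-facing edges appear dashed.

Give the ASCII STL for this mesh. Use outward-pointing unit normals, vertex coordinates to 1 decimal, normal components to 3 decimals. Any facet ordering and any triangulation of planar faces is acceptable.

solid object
 facet normal -0.187 -0.681 0.708
  outer loop
   vertex 4.4 1.3 5.9
   vertex 0.3 1.7 5.2
   vertex 2.7 0.0 4.2
  endloop
 endfacet
 facet normal -0.153 0.145 0.978
  outer loop
   vertex 4.4 1.3 5.9
   vertex 5.2 5.5 5.4
   vertex 0.3 1.7 5.2
  endloop
 endfacet
 facet normal -0.563 -0.357 -0.745
  outer loop
   vertex 5.1 3.1 0.9
   vertex 2.7 0.0 4.2
   vertex 0.3 1.7 5.2
  endloop
 endfacet
 facet normal 0.980 -0.136 0.146
  outer loop
   vertex 4.9 1.4 3.6
   vertex 5.8 5.1 1.0
   vertex 5.2 5.5 5.4
  endloop
 endfacet
 facet normal 0.966 -0.160 0.203
  outer loop
   vertex 4.9 1.4 3.6
   vertex 5.2 5.5 5.4
   vertex 4.4 1.3 5.9
  endloop
 endfacet
 facet normal 0.938 -0.321 -0.133
  outer loop
   vertex 4.9 1.4 3.6
   vertex 5.1 3.1 0.9
   vertex 5.8 5.1 1.0
  endloop
 endfacet
 facet normal 0.551 -0.830 0.084
  outer loop
   vertex 4.9 1.4 3.6
   vertex 4.4 1.3 5.9
   vertex 2.7 0.0 4.2
  endloop
 endfacet
 facet normal 0.377 -0.796 -0.473
  outer loop
   vertex 4.9 1.4 3.6
   vertex 2.7 0.0 4.2
   vertex 5.1 3.1 0.9
  endloop
 endfacet
 facet normal -0.087 0.991 -0.102
  outer loop
   vertex 0.7 4.9 3.4
   vertex 5.2 5.5 5.4
   vertex 5.8 5.1 1.0
  endloop
 endfacet
 facet normal -0.567 -0.349 -0.746
  outer loop
   vertex 0.7 4.9 3.4
   vertex 5.1 3.1 0.9
   vertex 0.3 1.7 5.2
  endloop
 endfacet
 facet normal -0.408 0.486 0.773
  outer loop
   vertex 0.7 4.9 3.4
   vertex 0.3 1.7 5.2
   vertex 5.2 5.5 5.4
  endloop
 endfacet
 facet normal -0.244 0.133 -0.961
  outer loop
   vertex 4.3 3.8 1.2
   vertex 5.8 5.1 1.0
   vertex 5.1 3.1 0.9
  endloop
 endfacet
 facet normal -0.411 0.344 -0.844
  outer loop
   vertex 4.3 3.8 1.2
   vertex 0.7 4.9 3.4
   vertex 5.8 5.1 1.0
  endloop
 endfacet
 facet normal -0.563 -0.316 -0.763
  outer loop
   vertex 4.3 3.8 1.2
   vertex 5.1 3.1 0.9
   vertex 0.7 4.9 3.4
  endloop
 endfacet
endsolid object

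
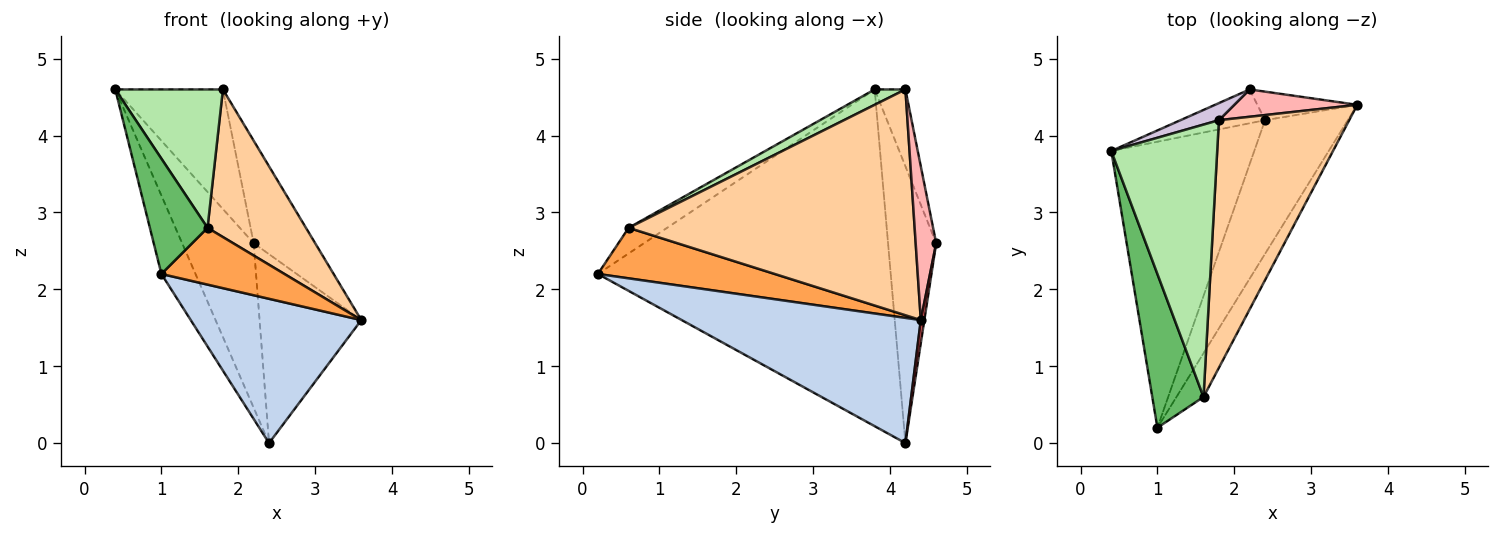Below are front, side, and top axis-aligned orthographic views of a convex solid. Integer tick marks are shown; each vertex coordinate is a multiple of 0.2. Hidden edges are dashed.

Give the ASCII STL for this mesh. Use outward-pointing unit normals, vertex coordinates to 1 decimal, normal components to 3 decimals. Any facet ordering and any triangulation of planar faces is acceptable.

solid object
 facet normal -0.915 0.107 -0.389
  outer loop
   vertex 2.4 4.2 0.0
   vertex 1.0 0.2 2.2
   vertex 0.4 3.8 4.6
  endloop
 endfacet
 facet normal 0.717 -0.511 -0.474
  outer loop
   vertex 2.4 4.2 0.0
   vertex 3.6 4.4 1.6
   vertex 1.0 0.2 2.2
  endloop
 endfacet
 facet normal 0.751 -0.523 -0.403
  outer loop
   vertex 1.6 0.6 2.8
   vertex 1.0 0.2 2.2
   vertex 3.6 4.4 1.6
  endloop
 endfacet
 facet normal 0.830 -0.286 0.479
  outer loop
   vertex 1.6 0.6 2.8
   vertex 3.6 4.4 1.6
   vertex 1.8 4.2 4.6
  endloop
 endfacet
 facet normal -0.371 -0.557 0.743
  outer loop
   vertex 1.6 0.6 2.8
   vertex 0.4 3.8 4.6
   vertex 1.0 0.2 2.2
  endloop
 endfacet
 facet normal 0.128 -0.449 0.884
  outer loop
   vertex 1.6 0.6 2.8
   vertex 1.8 4.2 4.6
   vertex 0.4 3.8 4.6
  endloop
 endfacet
 facet normal 0.034 0.988 -0.149
  outer loop
   vertex 2.2 4.6 2.6
   vertex 3.6 4.4 1.6
   vertex 2.4 4.2 0.0
  endloop
 endfacet
 facet normal 0.307 0.920 0.245
  outer loop
   vertex 2.2 4.6 2.6
   vertex 1.8 4.2 4.6
   vertex 3.6 4.4 1.6
  endloop
 endfacet
 facet normal -0.550 0.818 -0.168
  outer loop
   vertex 2.2 4.6 2.6
   vertex 2.4 4.2 0.0
   vertex 0.4 3.8 4.6
  endloop
 endfacet
 facet normal -0.272 0.953 0.136
  outer loop
   vertex 2.2 4.6 2.6
   vertex 0.4 3.8 4.6
   vertex 1.8 4.2 4.6
  endloop
 endfacet
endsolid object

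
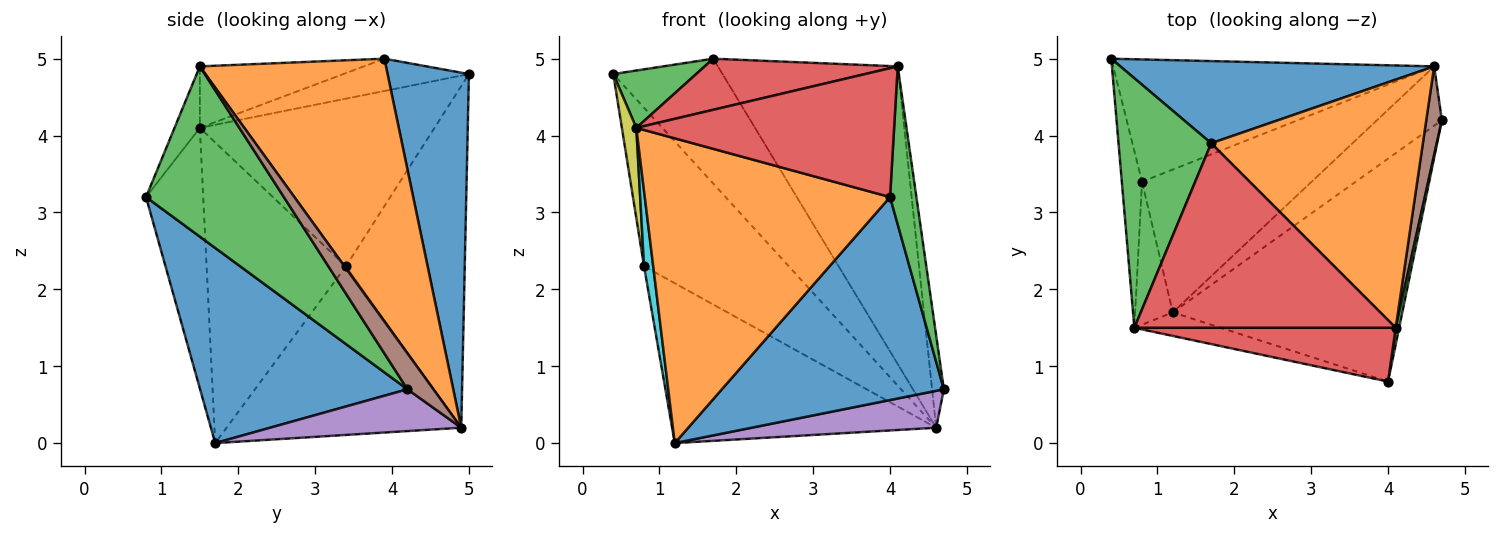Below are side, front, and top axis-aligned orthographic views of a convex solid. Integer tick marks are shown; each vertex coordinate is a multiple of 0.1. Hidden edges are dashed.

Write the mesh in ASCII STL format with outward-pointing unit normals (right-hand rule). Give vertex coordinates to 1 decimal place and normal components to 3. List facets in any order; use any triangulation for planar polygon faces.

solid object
 facet normal 0.532 -0.570 -0.626
  outer loop
   vertex 1.2 1.7 0.0
   vertex 4.7 4.2 0.7
   vertex 4.0 0.8 3.2
  endloop
 endfacet
 facet normal -0.226 -0.971 -0.075
  outer loop
   vertex 0.7 1.5 4.1
   vertex 1.2 1.7 0.0
   vertex 4.0 0.8 3.2
  endloop
 endfacet
 facet normal 0.982 -0.188 0.020
  outer loop
   vertex 4.1 1.5 4.9
   vertex 4.0 0.8 3.2
   vertex 4.7 4.2 0.7
  endloop
 endfacet
 facet normal -0.090 -0.919 0.384
  outer loop
   vertex 4.1 1.5 4.9
   vertex 0.7 1.5 4.1
   vertex 4.0 0.8 3.2
  endloop
 endfacet
 facet normal 0.480 -0.463 -0.745
  outer loop
   vertex 4.6 4.9 0.2
   vertex 4.7 4.2 0.7
   vertex 1.2 1.7 0.0
  endloop
 endfacet
 facet normal 0.847 0.384 0.368
  outer loop
   vertex 4.6 4.9 0.2
   vertex 4.1 1.5 4.9
   vertex 4.7 4.2 0.7
  endloop
 endfacet
 facet normal -0.545 0.664 -0.512
  outer loop
   vertex 0.8 3.4 2.3
   vertex 0.4 5.0 4.8
   vertex 4.6 4.9 0.2
  endloop
 endfacet
 facet normal -0.552 0.622 -0.555
  outer loop
   vertex 0.8 3.4 2.3
   vertex 4.6 4.9 0.2
   vertex 1.2 1.7 0.0
  endloop
 endfacet
 facet normal -0.991 -0.061 -0.119
  outer loop
   vertex 0.8 3.4 2.3
   vertex 0.7 1.5 4.1
   vertex 0.4 5.0 4.8
  endloop
 endfacet
 facet normal -0.990 -0.065 -0.124
  outer loop
   vertex 0.8 3.4 2.3
   vertex 1.2 1.7 0.0
   vertex 0.7 1.5 4.1
  endloop
 endfacet
 facet normal 0.528 0.709 0.467
  outer loop
   vertex 1.7 3.9 5.0
   vertex 4.6 4.9 0.2
   vertex 0.4 5.0 4.8
  endloop
 endfacet
 facet normal 0.622 0.601 0.501
  outer loop
   vertex 1.7 3.9 5.0
   vertex 4.1 1.5 4.9
   vertex 4.6 4.9 0.2
  endloop
 endfacet
 facet normal -0.321 -0.212 0.923
  outer loop
   vertex 1.7 3.9 5.0
   vertex 0.4 5.0 4.8
   vertex 0.7 1.5 4.1
  endloop
 endfacet
 facet normal -0.221 -0.260 0.940
  outer loop
   vertex 1.7 3.9 5.0
   vertex 0.7 1.5 4.1
   vertex 4.1 1.5 4.9
  endloop
 endfacet
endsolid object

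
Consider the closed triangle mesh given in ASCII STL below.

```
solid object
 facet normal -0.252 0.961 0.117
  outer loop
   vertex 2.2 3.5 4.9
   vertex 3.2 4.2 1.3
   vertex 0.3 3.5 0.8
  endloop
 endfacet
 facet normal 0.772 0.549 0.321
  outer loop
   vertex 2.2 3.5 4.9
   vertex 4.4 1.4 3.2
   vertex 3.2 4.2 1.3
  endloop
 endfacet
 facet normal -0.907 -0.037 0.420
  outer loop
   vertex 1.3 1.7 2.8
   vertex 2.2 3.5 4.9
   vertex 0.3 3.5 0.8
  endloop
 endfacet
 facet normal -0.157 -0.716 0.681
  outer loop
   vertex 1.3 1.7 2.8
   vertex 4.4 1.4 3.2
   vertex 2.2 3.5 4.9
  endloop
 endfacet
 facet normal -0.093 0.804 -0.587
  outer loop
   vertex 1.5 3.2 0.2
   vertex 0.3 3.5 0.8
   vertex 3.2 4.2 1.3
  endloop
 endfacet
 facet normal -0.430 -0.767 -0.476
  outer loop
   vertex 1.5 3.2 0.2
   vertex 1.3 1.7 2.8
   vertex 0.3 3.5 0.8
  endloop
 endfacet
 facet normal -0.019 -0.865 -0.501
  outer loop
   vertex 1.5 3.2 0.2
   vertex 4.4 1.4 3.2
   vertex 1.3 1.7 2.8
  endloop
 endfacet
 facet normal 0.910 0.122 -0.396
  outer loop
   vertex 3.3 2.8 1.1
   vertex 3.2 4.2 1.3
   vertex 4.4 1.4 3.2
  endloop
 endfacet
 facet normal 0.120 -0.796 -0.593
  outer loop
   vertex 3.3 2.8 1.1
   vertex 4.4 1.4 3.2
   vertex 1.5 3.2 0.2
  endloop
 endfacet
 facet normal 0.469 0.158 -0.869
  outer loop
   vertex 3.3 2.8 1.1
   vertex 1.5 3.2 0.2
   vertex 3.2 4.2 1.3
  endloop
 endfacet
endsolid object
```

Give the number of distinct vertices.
7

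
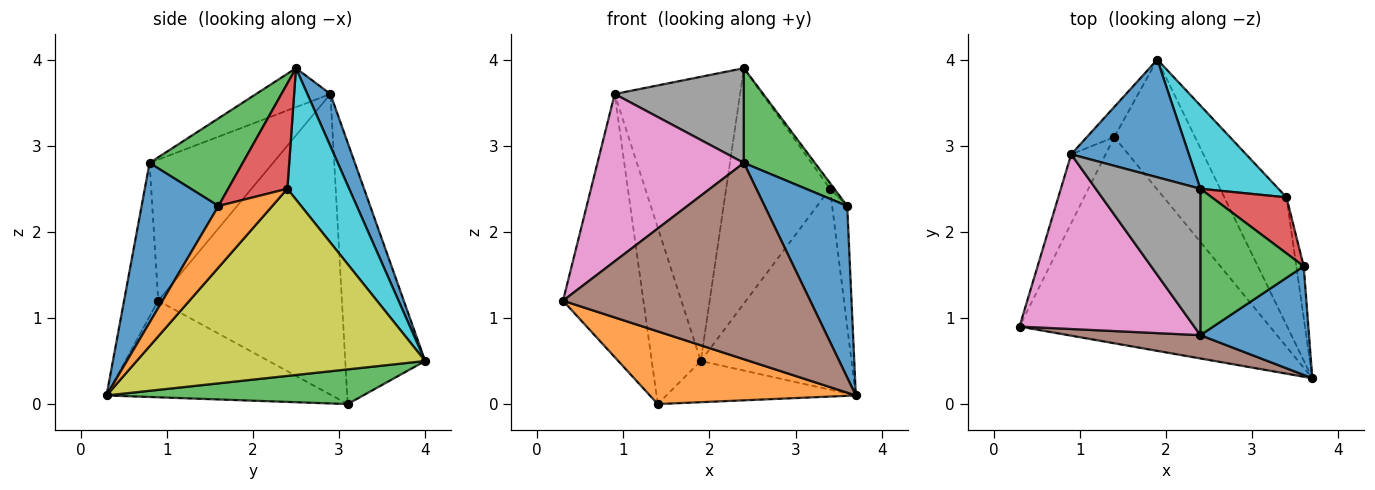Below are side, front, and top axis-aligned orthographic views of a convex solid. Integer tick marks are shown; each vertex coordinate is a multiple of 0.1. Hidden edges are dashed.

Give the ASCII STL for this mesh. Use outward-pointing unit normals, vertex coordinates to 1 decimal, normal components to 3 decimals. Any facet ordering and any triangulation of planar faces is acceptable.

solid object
 facet normal 0.167 0.911 0.377
  outer loop
   vertex 0.9 2.9 3.6
   vertex 2.4 2.5 3.9
   vertex 1.9 4.0 0.5
  endloop
 endfacet
 facet normal -0.342 -0.312 -0.886
  outer loop
   vertex 1.4 3.1 0.0
   vertex 3.7 0.3 0.1
   vertex 0.3 0.9 1.2
  endloop
 endfacet
 facet normal 0.379 0.280 -0.882
  outer loop
   vertex 1.4 3.1 0.0
   vertex 1.9 4.0 0.5
   vertex 3.7 0.3 0.1
  endloop
 endfacet
 facet normal -0.911 0.399 -0.104
  outer loop
   vertex 1.4 3.1 0.0
   vertex 0.3 0.9 1.2
   vertex 0.9 2.9 3.6
  endloop
 endfacet
 facet normal -0.849 0.521 -0.089
  outer loop
   vertex 1.4 3.1 0.0
   vertex 0.9 2.9 3.6
   vertex 1.9 4.0 0.5
  endloop
 endfacet
 facet normal -0.136 -0.984 0.117
  outer loop
   vertex 2.4 0.8 2.8
   vertex 0.3 0.9 1.2
   vertex 3.7 0.3 0.1
  endloop
 endfacet
 facet normal -0.504 -0.598 0.624
  outer loop
   vertex 2.4 0.8 2.8
   vertex 0.9 2.9 3.6
   vertex 0.3 0.9 1.2
  endloop
 endfacet
 facet normal -0.299 -0.518 0.801
  outer loop
   vertex 2.4 0.8 2.8
   vertex 2.4 2.5 3.9
   vertex 0.9 2.9 3.6
  endloop
 endfacet
 facet normal 0.850 0.444 -0.282
  outer loop
   vertex 3.4 2.4 2.5
   vertex 3.7 0.3 0.1
   vertex 1.9 4.0 0.5
  endloop
 endfacet
 facet normal 0.489 0.822 0.291
  outer loop
   vertex 3.4 2.4 2.5
   vertex 1.9 4.0 0.5
   vertex 2.4 2.5 3.9
  endloop
 endfacet
 facet normal 0.618 -0.664 0.421
  outer loop
   vertex 3.6 1.6 2.3
   vertex 2.4 0.8 2.8
   vertex 3.7 0.3 0.1
  endloop
 endfacet
 facet normal 0.957 0.268 -0.115
  outer loop
   vertex 3.6 1.6 2.3
   vertex 3.7 0.3 0.1
   vertex 3.4 2.4 2.5
  endloop
 endfacet
 facet normal 0.580 -0.443 0.684
  outer loop
   vertex 3.6 1.6 2.3
   vertex 2.4 2.5 3.9
   vertex 2.4 0.8 2.8
  endloop
 endfacet
 facet normal 0.814 0.059 0.577
  outer loop
   vertex 3.6 1.6 2.3
   vertex 3.4 2.4 2.5
   vertex 2.4 2.5 3.9
  endloop
 endfacet
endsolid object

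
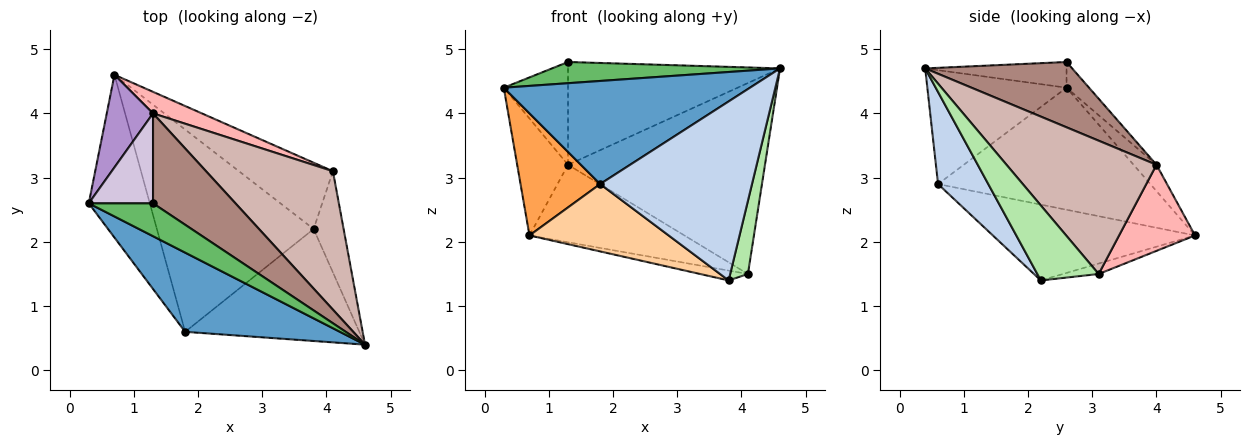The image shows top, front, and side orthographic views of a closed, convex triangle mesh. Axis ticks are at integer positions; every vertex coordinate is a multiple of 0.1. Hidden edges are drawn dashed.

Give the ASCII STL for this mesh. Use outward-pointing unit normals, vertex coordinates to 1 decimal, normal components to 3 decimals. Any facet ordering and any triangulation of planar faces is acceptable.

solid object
 facet normal -0.409 -0.724 0.556
  outer loop
   vertex 1.8 0.6 2.9
   vertex 4.6 0.4 4.7
   vertex 0.3 2.6 4.4
  endloop
 endfacet
 facet normal 0.270 -0.816 -0.511
  outer loop
   vertex 1.8 0.6 2.9
   vertex 3.8 2.2 1.4
   vertex 4.6 0.4 4.7
  endloop
 endfacet
 facet normal -0.848 -0.318 -0.424
  outer loop
   vertex 1.8 0.6 2.9
   vertex 0.3 2.6 4.4
   vertex 0.7 4.6 2.1
  endloop
 endfacet
 facet normal -0.417 -0.287 -0.862
  outer loop
   vertex 1.8 0.6 2.9
   vertex 0.7 4.6 2.1
   vertex 3.8 2.2 1.4
  endloop
 endfacet
 facet normal -0.319 -0.514 0.796
  outer loop
   vertex 1.3 2.6 4.8
   vertex 0.3 2.6 4.4
   vertex 4.6 0.4 4.7
  endloop
 endfacet
 facet normal 0.897 -0.259 -0.359
  outer loop
   vertex 4.1 3.1 1.5
   vertex 4.6 0.4 4.7
   vertex 3.8 2.2 1.4
  endloop
 endfacet
 facet normal -0.109 0.146 -0.983
  outer loop
   vertex 4.1 3.1 1.5
   vertex 3.8 2.2 1.4
   vertex 0.7 4.6 2.1
  endloop
 endfacet
 facet normal 0.427 0.871 0.242
  outer loop
   vertex 1.3 4.0 3.2
   vertex 4.1 3.1 1.5
   vertex 0.7 4.6 2.1
  endloop
 endfacet
 facet normal -0.333 0.739 0.585
  outer loop
   vertex 1.3 4.0 3.2
   vertex 0.7 4.6 2.1
   vertex 0.3 2.6 4.4
  endloop
 endfacet
 facet normal -0.255 0.728 0.637
  outer loop
   vertex 1.3 4.0 3.2
   vertex 0.3 2.6 4.4
   vertex 1.3 2.6 4.8
  endloop
 endfacet
 facet normal 0.463 0.667 0.584
  outer loop
   vertex 1.3 4.0 3.2
   vertex 1.3 2.6 4.8
   vertex 4.6 0.4 4.7
  endloop
 endfacet
 facet normal 0.525 0.689 0.500
  outer loop
   vertex 1.3 4.0 3.2
   vertex 4.6 0.4 4.7
   vertex 4.1 3.1 1.5
  endloop
 endfacet
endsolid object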